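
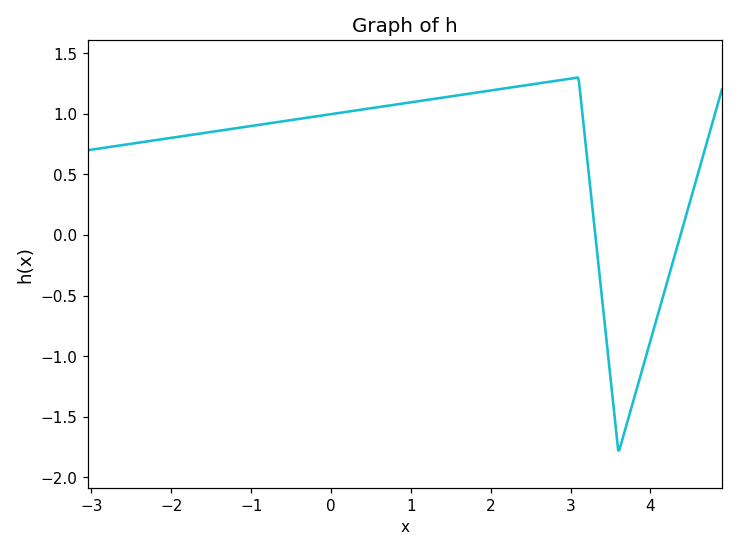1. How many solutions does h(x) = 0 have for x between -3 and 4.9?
2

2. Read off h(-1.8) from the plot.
0.8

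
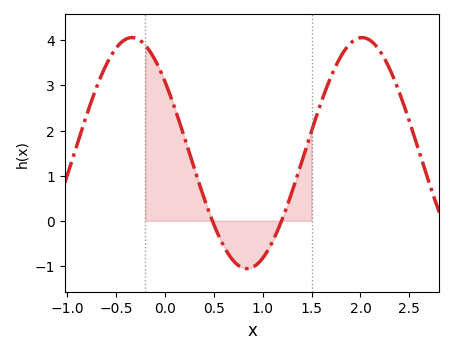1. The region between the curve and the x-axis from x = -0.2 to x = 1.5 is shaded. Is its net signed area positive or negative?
positive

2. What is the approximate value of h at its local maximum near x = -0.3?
4.1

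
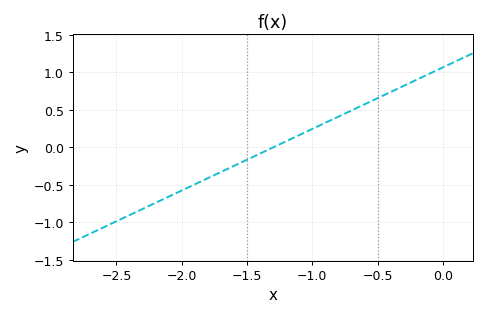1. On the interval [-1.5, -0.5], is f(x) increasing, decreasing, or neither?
increasing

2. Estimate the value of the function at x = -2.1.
-0.656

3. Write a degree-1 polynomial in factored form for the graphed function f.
y = 0.82(x + 1.3)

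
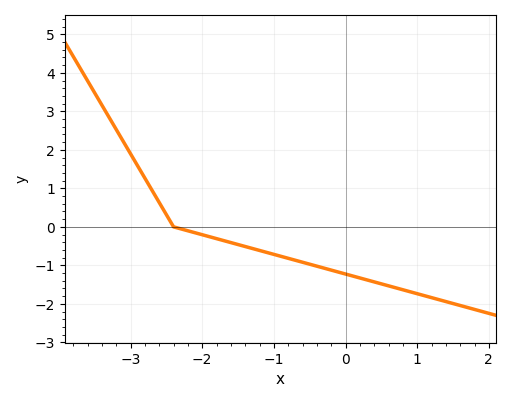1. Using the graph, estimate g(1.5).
-1.99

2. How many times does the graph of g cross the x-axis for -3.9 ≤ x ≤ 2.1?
1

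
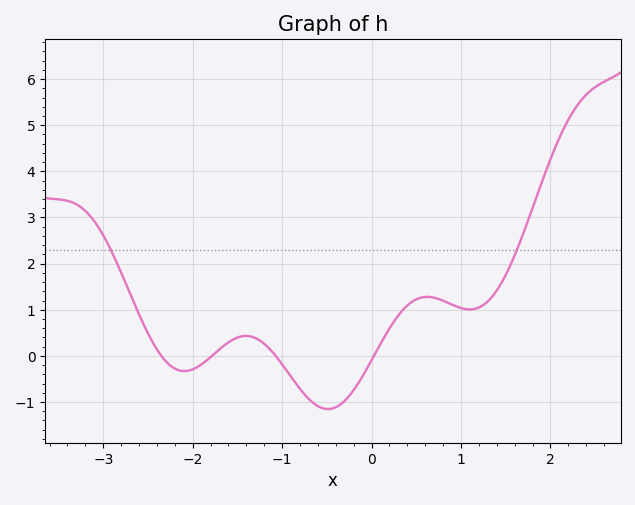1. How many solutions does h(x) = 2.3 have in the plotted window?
2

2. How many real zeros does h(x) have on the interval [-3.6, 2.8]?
4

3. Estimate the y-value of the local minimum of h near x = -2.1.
-0.33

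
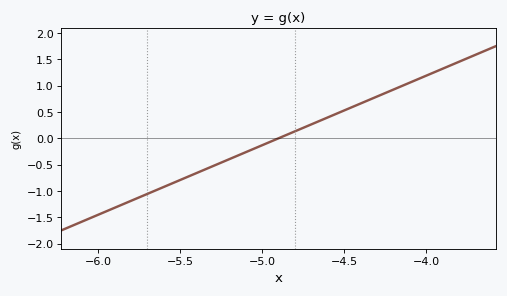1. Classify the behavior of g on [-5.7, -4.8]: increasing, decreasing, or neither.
increasing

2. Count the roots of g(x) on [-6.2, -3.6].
1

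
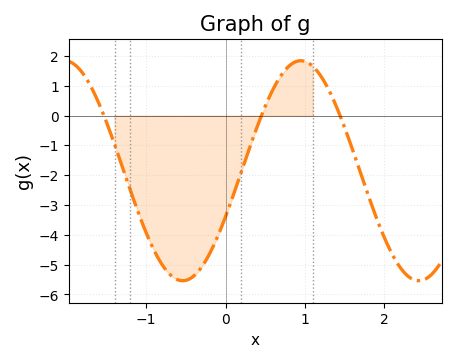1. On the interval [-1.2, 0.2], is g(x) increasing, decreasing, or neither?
neither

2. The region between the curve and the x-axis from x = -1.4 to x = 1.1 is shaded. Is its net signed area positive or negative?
negative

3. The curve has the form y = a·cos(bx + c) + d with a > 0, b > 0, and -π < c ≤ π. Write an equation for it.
y = 3.69cos(2.1x - 2) - 1.85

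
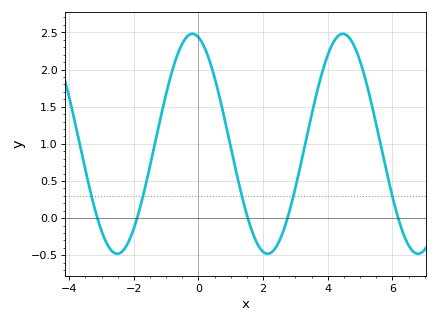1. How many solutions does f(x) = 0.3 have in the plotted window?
5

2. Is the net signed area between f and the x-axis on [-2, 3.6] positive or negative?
positive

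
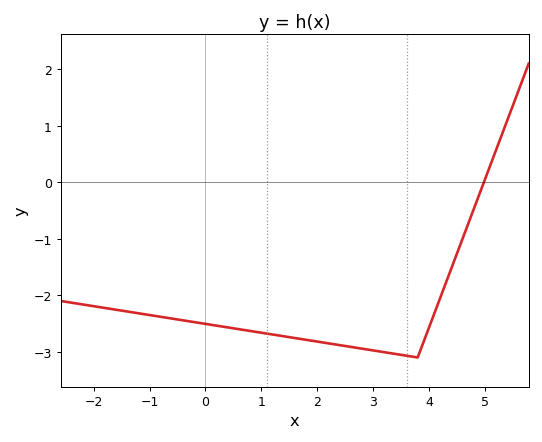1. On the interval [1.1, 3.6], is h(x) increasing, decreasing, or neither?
decreasing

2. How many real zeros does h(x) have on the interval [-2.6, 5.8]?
1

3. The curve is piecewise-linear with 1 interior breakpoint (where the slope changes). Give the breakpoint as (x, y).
(3.8, -3.1)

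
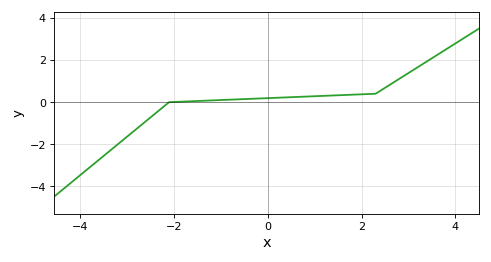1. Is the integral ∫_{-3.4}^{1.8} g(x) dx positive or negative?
negative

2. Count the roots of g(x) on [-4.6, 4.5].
1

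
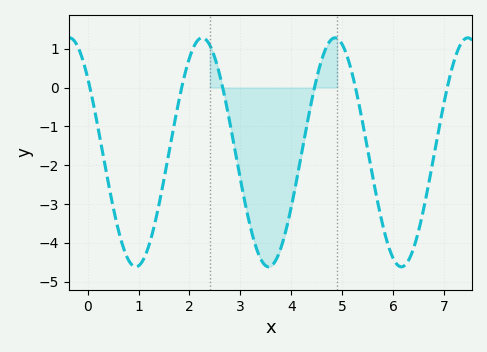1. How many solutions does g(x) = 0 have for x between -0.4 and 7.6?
6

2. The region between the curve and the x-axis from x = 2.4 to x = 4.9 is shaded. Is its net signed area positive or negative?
negative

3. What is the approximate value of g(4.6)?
0.732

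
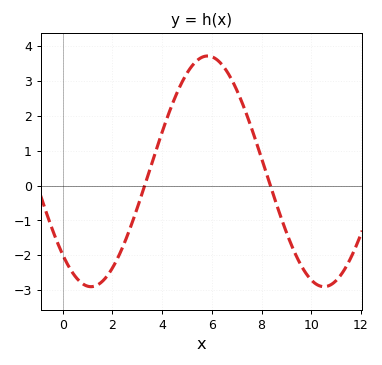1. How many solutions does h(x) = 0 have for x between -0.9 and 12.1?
2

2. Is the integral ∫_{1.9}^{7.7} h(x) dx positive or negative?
positive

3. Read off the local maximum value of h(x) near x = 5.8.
3.7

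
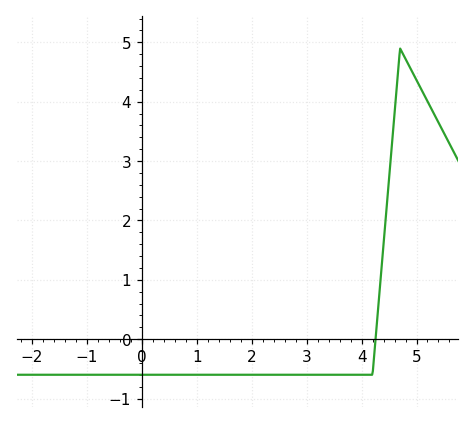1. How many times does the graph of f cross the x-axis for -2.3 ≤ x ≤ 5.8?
1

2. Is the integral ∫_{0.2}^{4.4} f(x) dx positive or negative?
negative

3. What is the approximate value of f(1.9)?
-0.6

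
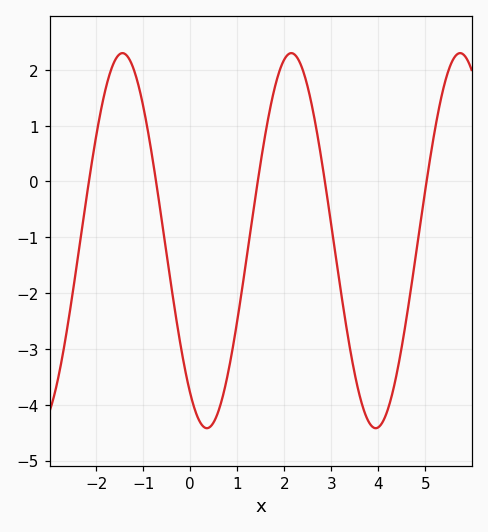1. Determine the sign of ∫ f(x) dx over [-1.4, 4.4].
negative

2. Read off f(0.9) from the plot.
-3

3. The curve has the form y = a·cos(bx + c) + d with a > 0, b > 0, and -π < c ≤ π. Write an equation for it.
y = 3.36cos(1.75x + 2.52) - 1.06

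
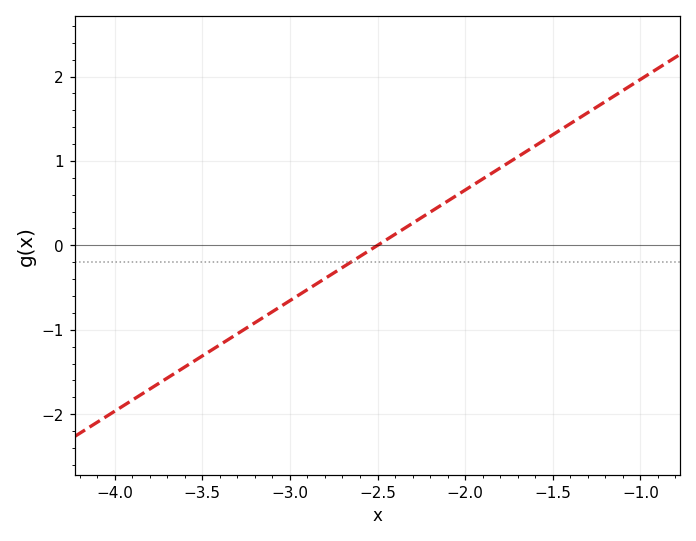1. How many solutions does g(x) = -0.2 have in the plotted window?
1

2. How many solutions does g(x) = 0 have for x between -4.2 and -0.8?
1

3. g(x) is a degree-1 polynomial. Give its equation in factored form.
y = 1.31(x + 2.5)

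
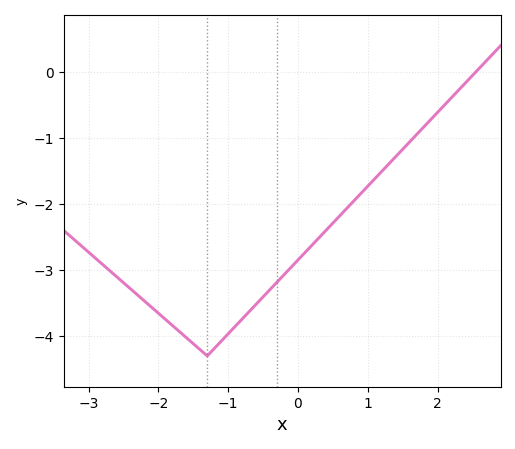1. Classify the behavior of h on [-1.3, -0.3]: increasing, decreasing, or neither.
increasing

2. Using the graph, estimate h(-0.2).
-3.1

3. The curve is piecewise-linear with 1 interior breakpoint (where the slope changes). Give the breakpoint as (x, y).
(-1.3, -4.3)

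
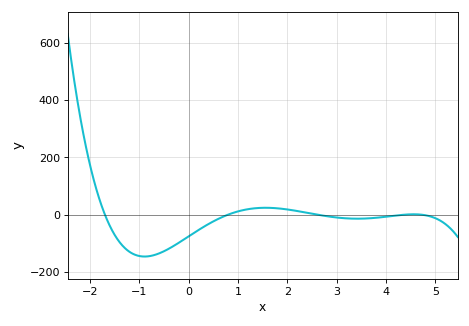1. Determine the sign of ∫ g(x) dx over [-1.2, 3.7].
negative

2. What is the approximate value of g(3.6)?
-13.6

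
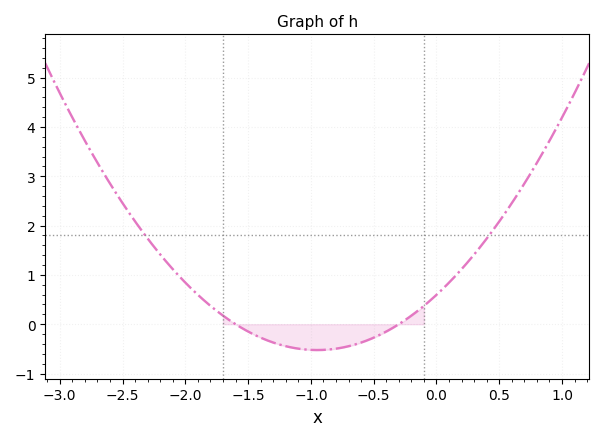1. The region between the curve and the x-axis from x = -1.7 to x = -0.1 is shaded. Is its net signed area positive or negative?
negative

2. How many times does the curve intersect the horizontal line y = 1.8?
2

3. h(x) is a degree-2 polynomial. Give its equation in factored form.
y = 1.24(x + 1.6)(x + 0.3)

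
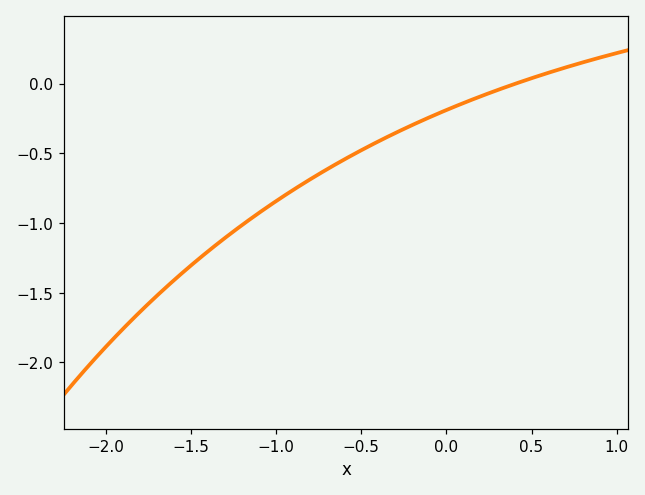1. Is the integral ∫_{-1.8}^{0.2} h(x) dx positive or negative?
negative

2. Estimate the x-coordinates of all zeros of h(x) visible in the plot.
0.408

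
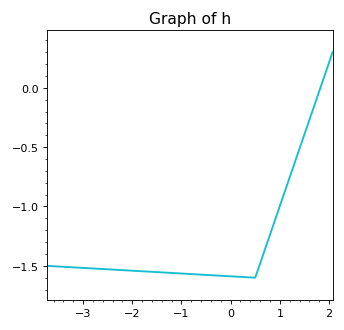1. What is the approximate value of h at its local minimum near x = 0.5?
-1.6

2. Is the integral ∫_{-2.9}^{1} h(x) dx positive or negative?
negative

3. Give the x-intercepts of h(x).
1.82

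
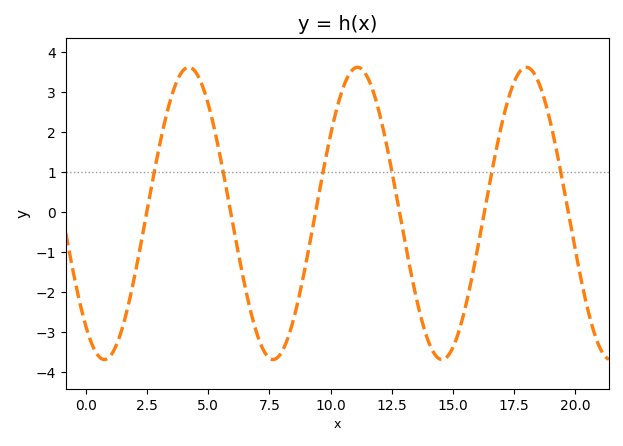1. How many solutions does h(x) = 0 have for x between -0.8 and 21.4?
6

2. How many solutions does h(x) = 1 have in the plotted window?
6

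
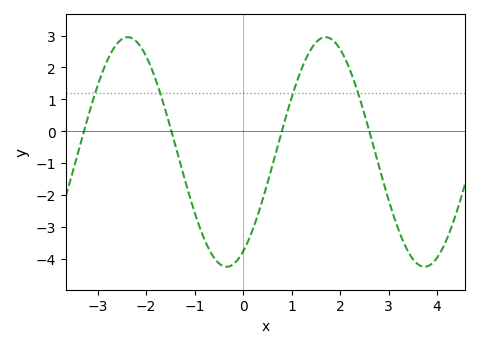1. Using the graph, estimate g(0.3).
-2.6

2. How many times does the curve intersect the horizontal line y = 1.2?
4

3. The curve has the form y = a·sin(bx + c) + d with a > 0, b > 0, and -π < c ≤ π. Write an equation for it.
y = 3.6sin(1.5x - 1) - 0.65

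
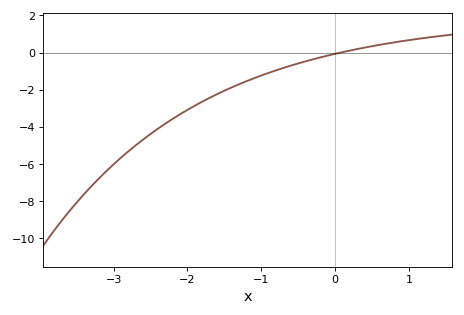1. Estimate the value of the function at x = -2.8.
-5.4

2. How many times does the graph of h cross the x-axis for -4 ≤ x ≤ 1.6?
1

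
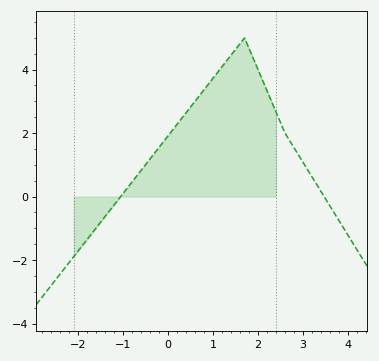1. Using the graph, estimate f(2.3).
3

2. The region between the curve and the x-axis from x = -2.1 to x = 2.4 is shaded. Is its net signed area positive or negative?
positive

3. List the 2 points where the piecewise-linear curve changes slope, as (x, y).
(1.7, 5); (2.6, 2)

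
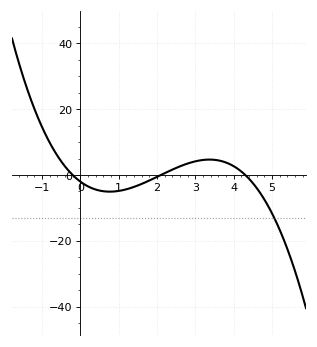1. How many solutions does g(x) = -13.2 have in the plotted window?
1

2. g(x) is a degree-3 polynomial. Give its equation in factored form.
y = -1.11(x + 0.2)(x - 2.1)(x - 4.3)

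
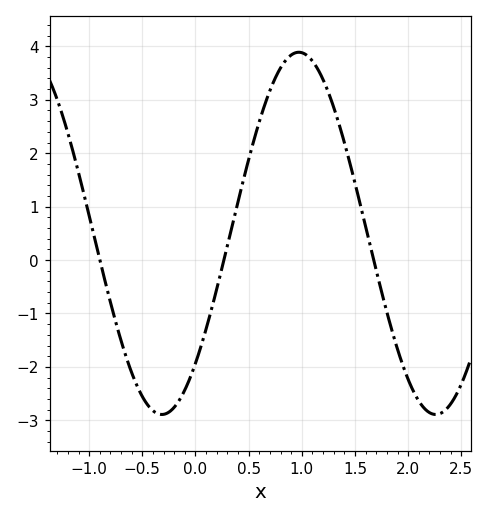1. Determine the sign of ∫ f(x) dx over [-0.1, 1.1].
positive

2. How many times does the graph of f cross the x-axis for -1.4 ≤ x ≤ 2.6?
3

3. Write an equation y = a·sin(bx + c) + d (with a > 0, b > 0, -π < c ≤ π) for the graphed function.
y = 3.39sin(2.4x - 0.8) + 0.5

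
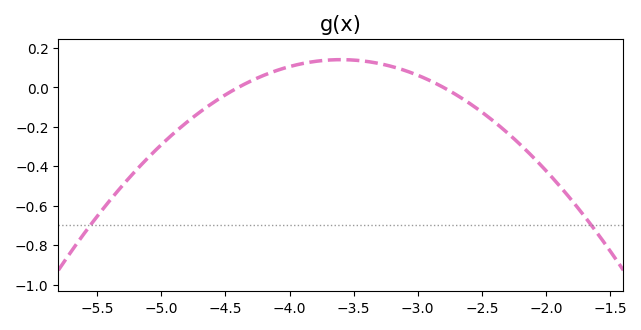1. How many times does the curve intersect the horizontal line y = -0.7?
2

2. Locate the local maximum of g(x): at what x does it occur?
-3.6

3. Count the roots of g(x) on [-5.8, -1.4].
2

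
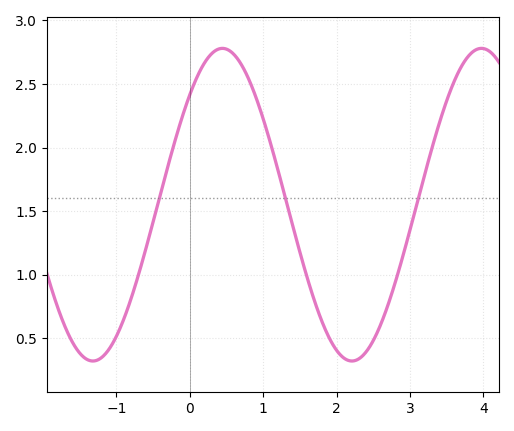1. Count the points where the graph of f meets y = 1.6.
3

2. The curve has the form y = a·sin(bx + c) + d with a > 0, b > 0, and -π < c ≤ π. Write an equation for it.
y = 1.23sin(1.78x + 0.78) + 1.55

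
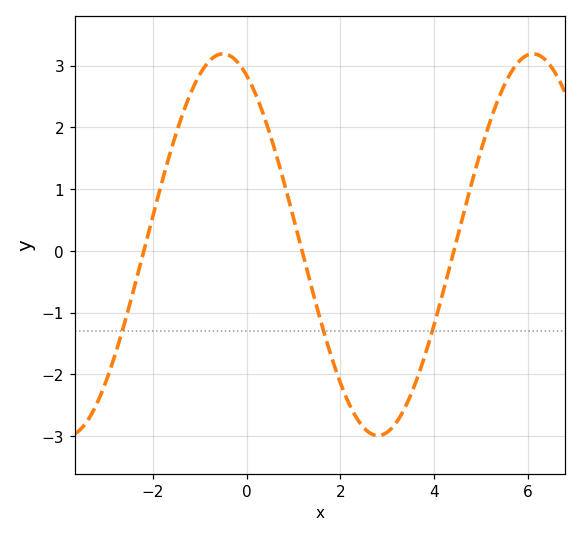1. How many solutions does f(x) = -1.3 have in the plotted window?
3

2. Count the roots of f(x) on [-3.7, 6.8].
3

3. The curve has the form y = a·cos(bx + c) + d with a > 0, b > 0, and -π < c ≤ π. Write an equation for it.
y = 3.09cos(0.95x + 0.48) + 0.1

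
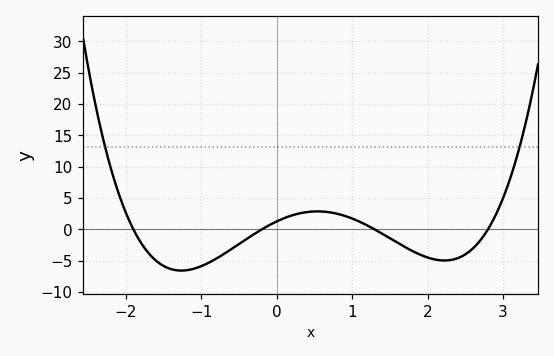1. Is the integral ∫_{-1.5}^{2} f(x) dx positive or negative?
negative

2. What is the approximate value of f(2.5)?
-4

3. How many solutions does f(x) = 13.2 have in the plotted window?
2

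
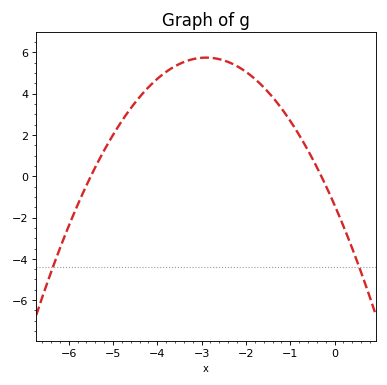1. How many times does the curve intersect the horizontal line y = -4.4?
2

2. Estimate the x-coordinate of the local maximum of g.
-2.8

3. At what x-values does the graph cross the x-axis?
-5.6, -0.2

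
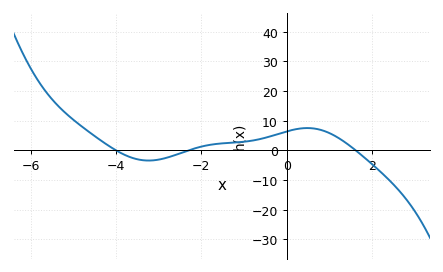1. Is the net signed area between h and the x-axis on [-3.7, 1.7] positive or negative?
positive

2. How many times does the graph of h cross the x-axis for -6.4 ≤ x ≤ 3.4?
3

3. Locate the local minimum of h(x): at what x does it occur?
-3.2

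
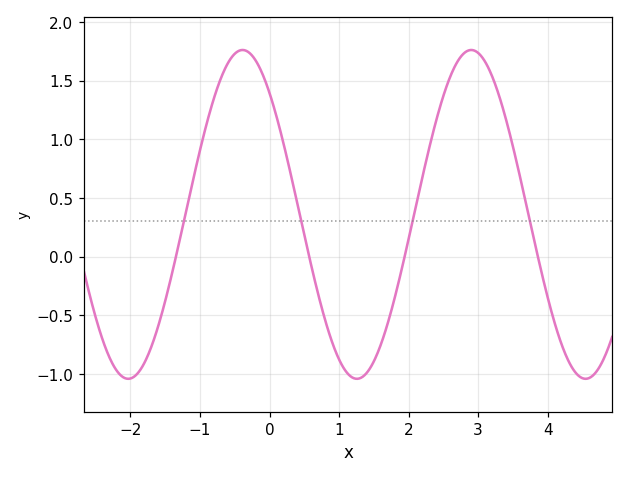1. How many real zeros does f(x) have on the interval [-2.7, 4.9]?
4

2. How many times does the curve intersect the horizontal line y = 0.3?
4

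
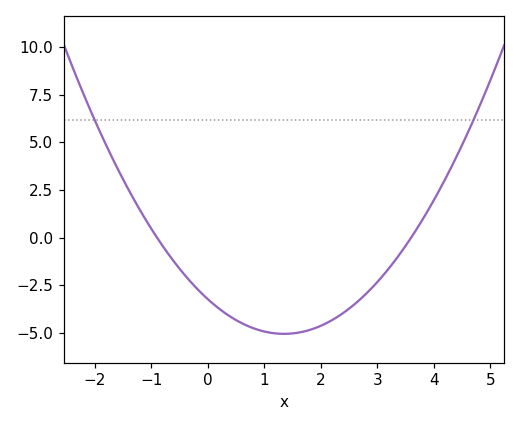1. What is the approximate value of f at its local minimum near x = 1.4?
-5.06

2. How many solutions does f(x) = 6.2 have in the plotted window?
2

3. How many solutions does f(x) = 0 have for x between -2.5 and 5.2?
2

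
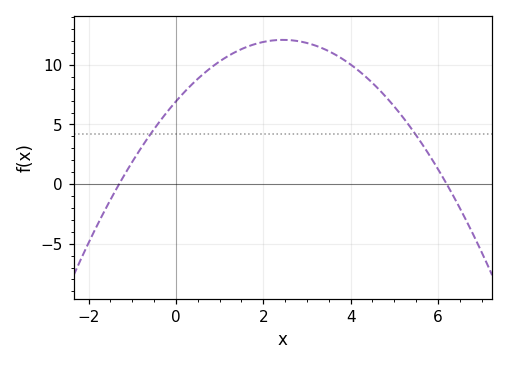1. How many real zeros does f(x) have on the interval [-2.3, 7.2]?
2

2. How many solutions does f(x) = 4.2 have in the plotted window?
2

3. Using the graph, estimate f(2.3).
12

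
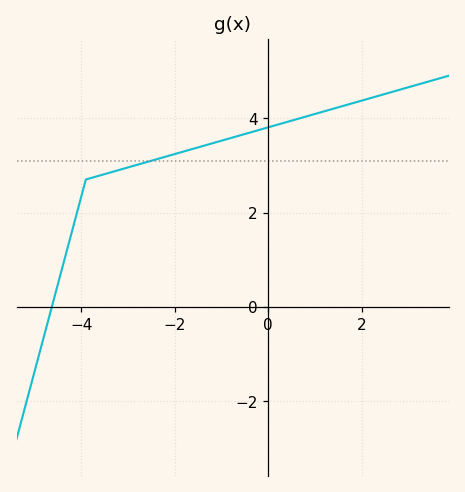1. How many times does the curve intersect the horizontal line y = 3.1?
1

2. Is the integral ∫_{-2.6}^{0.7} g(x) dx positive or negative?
positive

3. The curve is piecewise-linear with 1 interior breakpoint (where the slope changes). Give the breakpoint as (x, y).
(-3.9, 2.7)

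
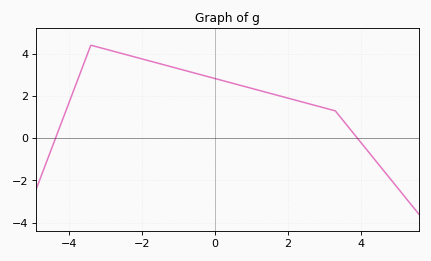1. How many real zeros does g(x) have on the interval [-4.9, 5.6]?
2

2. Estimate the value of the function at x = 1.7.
2.04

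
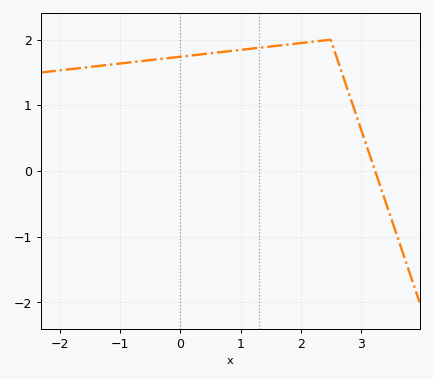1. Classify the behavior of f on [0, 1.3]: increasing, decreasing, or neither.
increasing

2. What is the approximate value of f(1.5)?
1.9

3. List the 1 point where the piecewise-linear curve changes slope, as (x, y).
(2.5, 2)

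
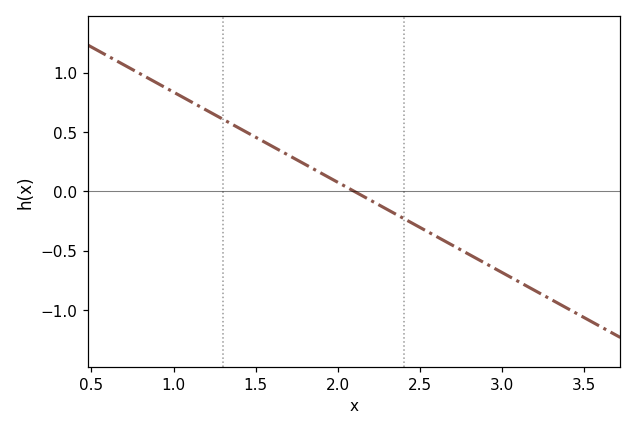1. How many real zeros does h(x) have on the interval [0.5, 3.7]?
1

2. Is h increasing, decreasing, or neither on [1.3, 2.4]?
decreasing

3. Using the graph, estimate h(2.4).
-0.228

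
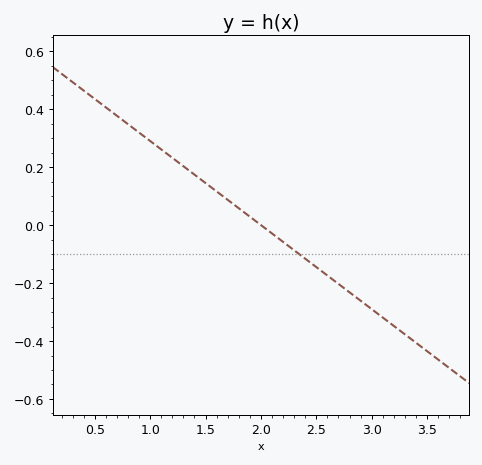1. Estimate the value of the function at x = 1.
0.28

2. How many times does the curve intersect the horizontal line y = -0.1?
1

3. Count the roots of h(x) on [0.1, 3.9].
1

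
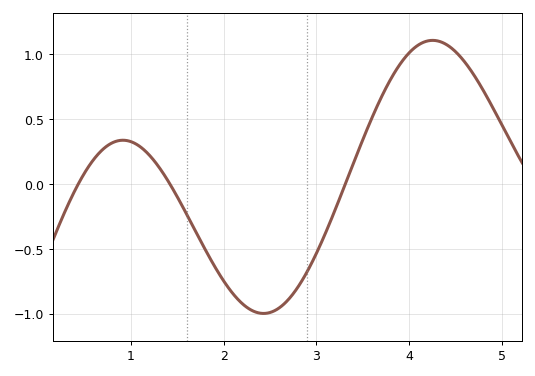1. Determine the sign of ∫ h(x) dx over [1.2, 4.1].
negative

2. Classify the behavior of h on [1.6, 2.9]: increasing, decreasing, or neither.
neither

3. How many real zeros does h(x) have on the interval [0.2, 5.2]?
3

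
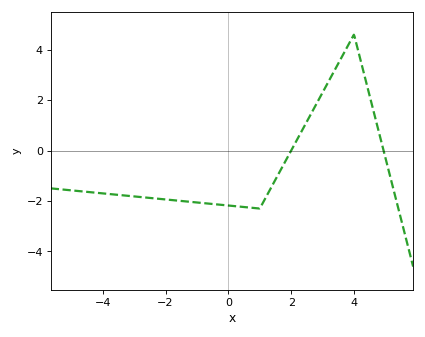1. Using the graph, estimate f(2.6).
1.38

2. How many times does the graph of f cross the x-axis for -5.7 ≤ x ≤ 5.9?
2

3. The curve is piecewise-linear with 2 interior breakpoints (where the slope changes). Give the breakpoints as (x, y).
(1, -2.3); (4, 4.6)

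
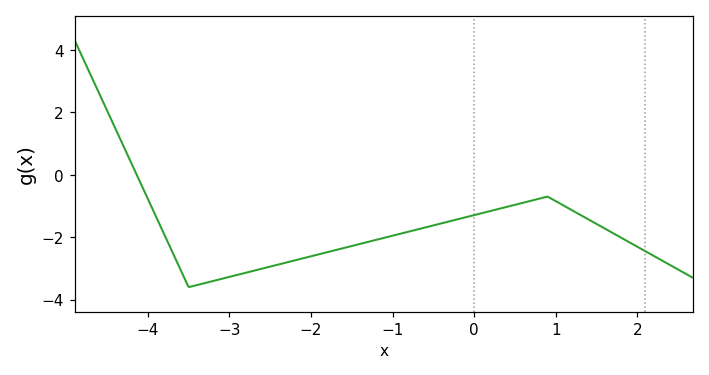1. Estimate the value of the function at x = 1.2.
-1.2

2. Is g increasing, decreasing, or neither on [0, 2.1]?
neither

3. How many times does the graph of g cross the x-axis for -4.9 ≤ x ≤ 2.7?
1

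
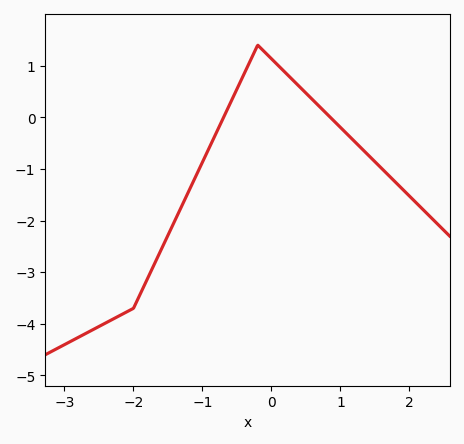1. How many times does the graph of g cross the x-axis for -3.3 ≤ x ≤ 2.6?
2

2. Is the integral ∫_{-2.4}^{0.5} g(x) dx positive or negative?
negative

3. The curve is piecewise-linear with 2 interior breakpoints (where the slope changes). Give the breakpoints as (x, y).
(-2, -3.7); (-0.2, 1.4)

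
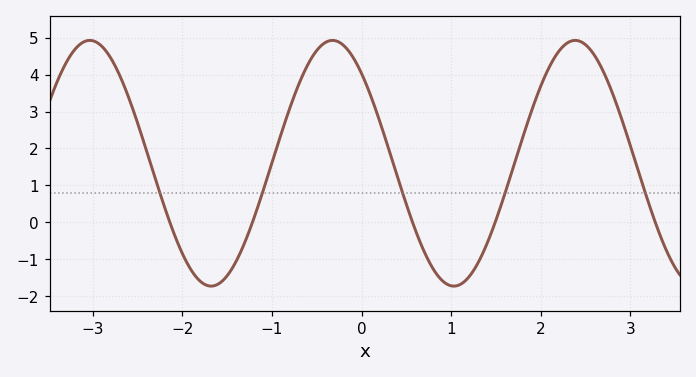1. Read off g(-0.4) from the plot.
4.88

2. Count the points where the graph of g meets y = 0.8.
5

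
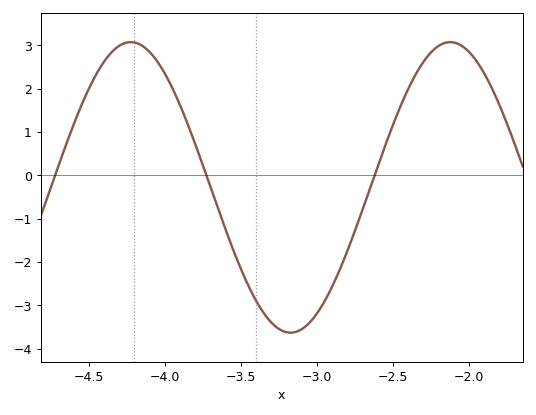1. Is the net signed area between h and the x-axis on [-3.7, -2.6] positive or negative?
negative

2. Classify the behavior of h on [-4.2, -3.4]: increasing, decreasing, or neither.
decreasing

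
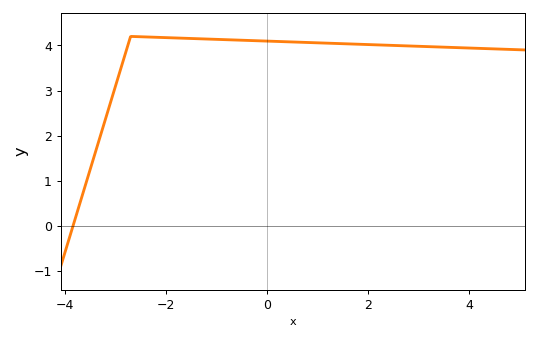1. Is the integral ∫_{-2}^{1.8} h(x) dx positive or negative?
positive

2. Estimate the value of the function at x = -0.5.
4.12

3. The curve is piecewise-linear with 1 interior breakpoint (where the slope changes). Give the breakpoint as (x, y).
(-2.7, 4.2)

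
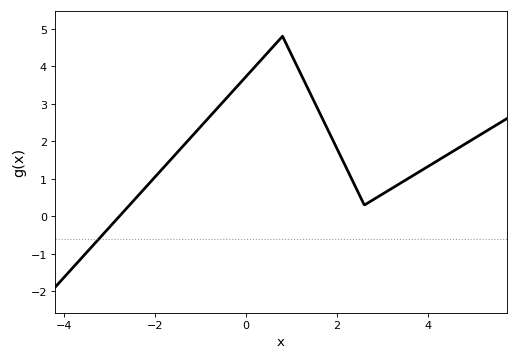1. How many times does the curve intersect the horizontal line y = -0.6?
1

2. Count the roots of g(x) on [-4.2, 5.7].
1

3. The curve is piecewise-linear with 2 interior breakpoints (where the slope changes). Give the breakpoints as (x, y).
(0.8, 4.8); (2.6, 0.3)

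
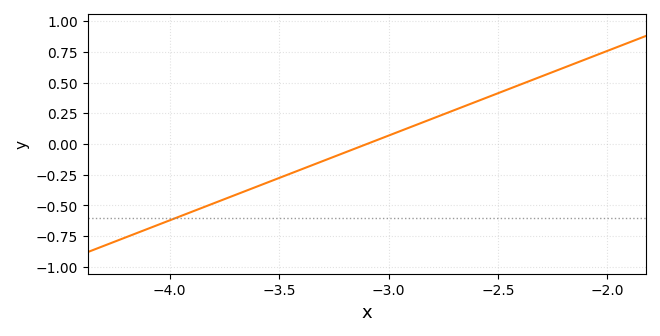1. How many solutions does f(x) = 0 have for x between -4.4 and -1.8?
1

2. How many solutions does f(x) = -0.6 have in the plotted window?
1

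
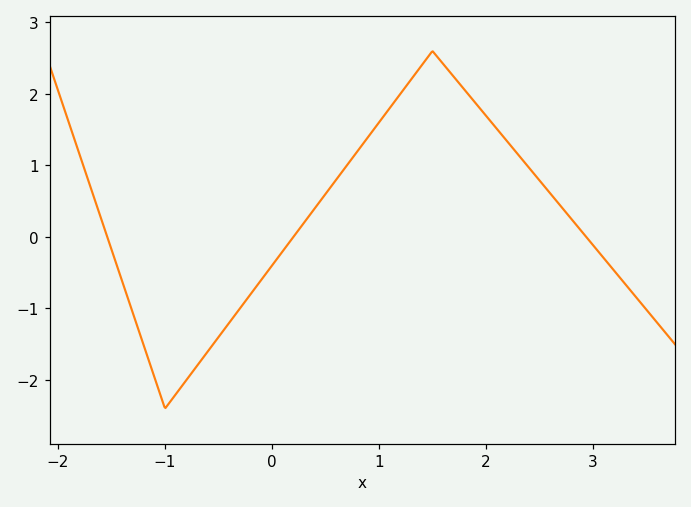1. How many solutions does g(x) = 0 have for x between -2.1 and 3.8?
3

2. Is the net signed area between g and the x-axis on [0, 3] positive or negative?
positive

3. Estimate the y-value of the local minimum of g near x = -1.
-2.4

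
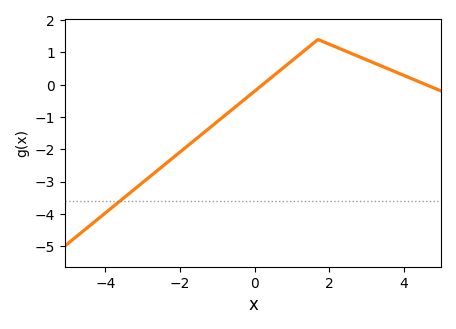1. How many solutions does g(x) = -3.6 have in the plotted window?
1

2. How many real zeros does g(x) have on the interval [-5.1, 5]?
2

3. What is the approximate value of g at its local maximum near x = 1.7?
1.4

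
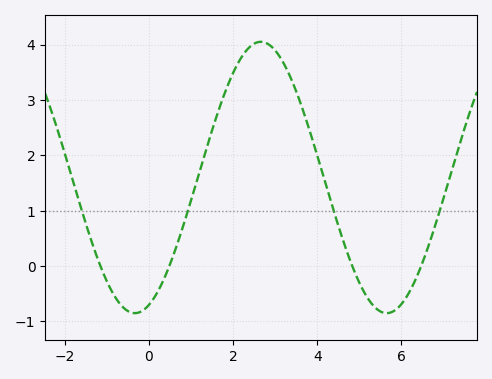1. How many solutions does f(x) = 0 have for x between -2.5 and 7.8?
4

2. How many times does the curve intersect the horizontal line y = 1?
4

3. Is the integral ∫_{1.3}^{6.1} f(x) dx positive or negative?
positive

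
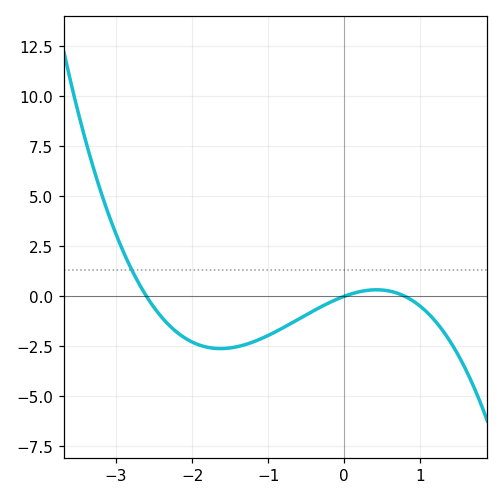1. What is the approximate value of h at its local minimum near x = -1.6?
-2.61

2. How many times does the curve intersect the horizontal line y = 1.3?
1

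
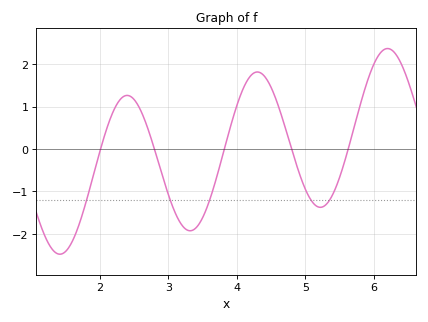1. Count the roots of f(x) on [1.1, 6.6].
5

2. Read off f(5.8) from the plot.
1.02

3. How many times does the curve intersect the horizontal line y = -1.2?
5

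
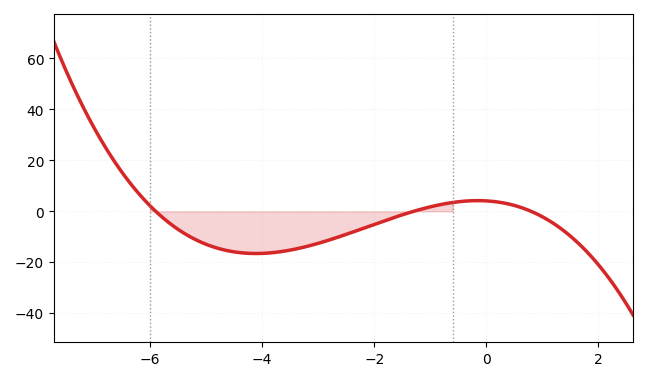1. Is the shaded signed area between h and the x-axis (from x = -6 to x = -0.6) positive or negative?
negative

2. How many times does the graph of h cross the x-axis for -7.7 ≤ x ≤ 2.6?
3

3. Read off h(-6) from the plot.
2.14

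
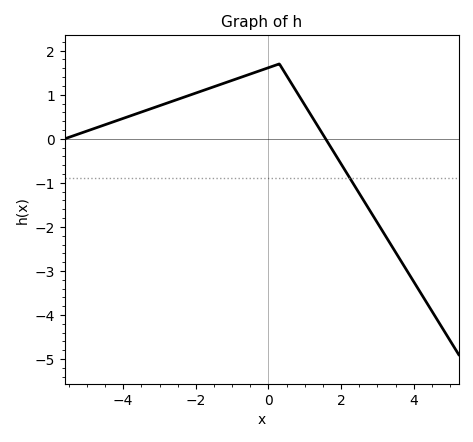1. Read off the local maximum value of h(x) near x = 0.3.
1.7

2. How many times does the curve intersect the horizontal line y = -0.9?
1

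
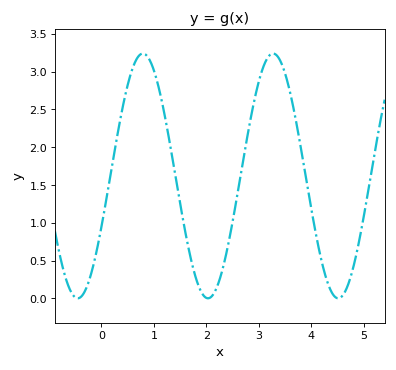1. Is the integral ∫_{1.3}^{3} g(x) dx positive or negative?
positive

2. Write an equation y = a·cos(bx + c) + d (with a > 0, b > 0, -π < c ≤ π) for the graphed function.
y = 1.62cos(2.5x - 2) + 1.62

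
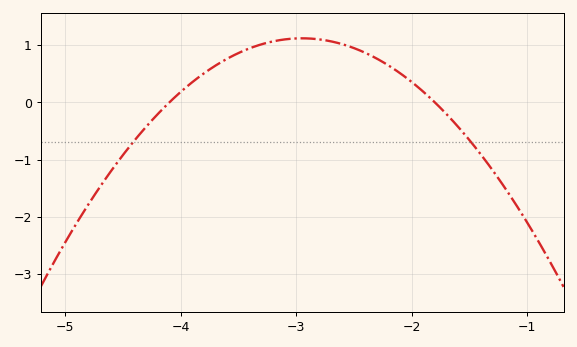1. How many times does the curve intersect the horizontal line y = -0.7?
2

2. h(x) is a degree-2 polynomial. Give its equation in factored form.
y = -0.85(x + 4.1)(x + 1.8)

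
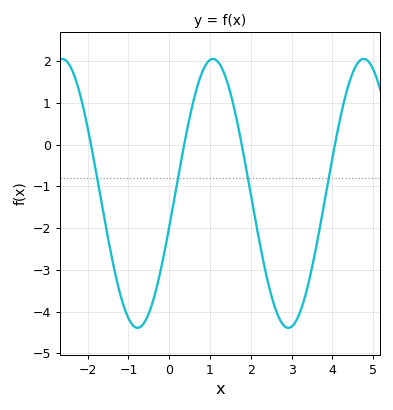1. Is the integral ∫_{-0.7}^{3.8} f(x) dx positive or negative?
negative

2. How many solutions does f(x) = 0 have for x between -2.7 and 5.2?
4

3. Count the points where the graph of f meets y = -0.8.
4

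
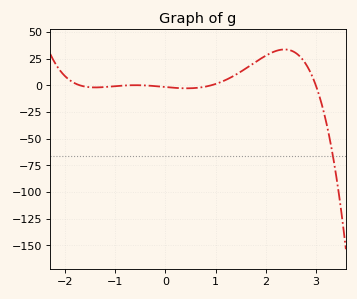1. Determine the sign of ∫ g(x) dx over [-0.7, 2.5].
positive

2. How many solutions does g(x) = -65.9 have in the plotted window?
1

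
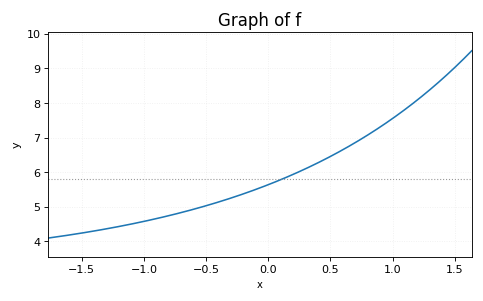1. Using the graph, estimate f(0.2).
5.94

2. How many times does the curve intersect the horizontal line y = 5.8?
1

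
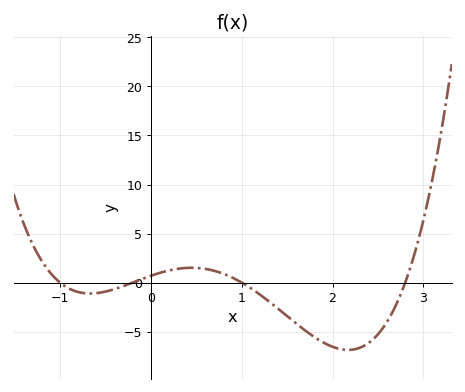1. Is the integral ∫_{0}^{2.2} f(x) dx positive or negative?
negative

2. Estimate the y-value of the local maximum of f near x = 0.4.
1.5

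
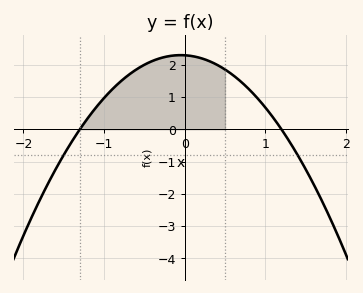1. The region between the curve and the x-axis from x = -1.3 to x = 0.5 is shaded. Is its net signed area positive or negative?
positive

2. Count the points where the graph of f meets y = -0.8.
2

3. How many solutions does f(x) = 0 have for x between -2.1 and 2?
2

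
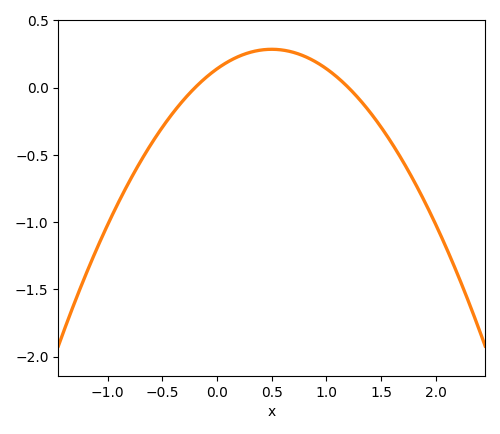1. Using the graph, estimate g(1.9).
-0.853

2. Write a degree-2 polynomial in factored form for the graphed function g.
y = -0.58(x + 0.2)(x - 1.2)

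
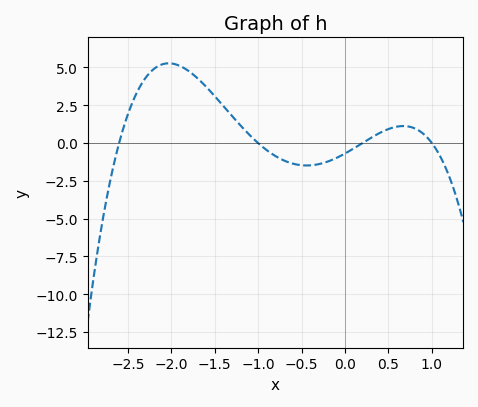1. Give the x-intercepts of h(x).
-2.6, -1, 0.2, 1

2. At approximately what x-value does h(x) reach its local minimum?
-0.441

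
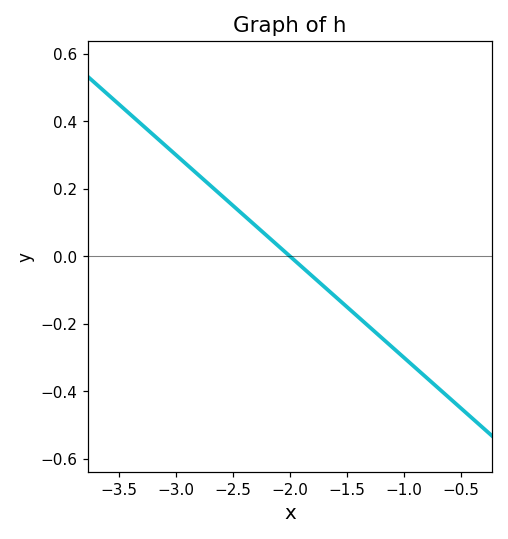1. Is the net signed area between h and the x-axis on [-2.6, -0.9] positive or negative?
negative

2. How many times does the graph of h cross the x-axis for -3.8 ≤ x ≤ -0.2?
1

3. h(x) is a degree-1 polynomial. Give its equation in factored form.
y = -0.3(x + 2)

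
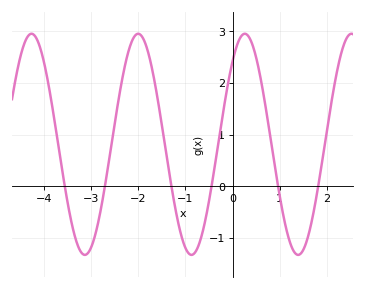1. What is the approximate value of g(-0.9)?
-1.3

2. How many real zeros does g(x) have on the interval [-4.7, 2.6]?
6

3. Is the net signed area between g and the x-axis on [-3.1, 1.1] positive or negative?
positive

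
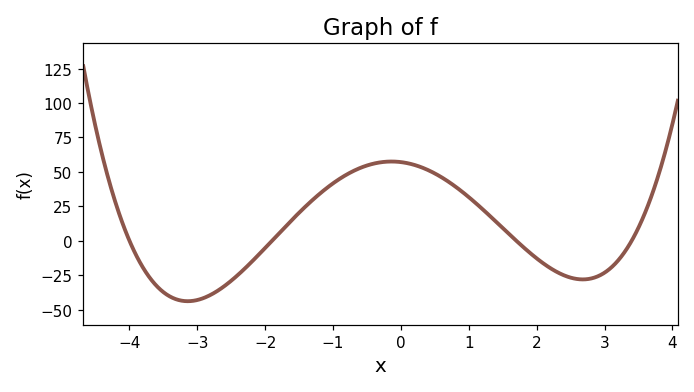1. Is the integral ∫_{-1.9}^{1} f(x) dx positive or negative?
positive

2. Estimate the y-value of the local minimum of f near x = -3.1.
-43.9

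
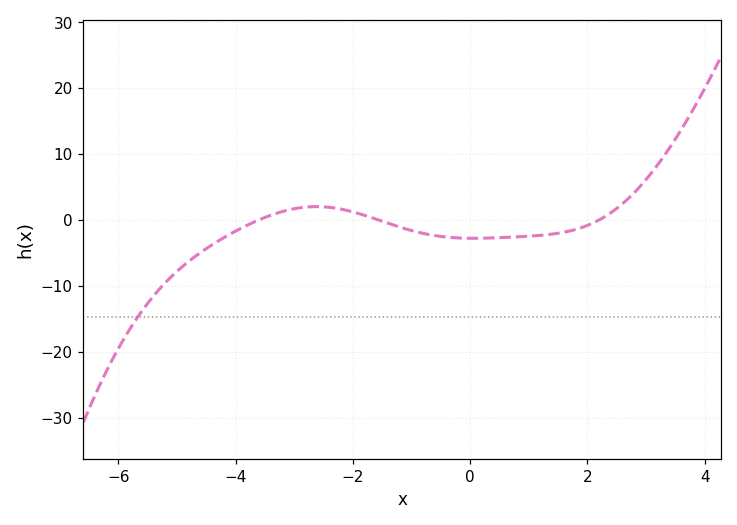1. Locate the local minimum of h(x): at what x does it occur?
0.05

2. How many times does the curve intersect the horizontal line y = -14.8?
1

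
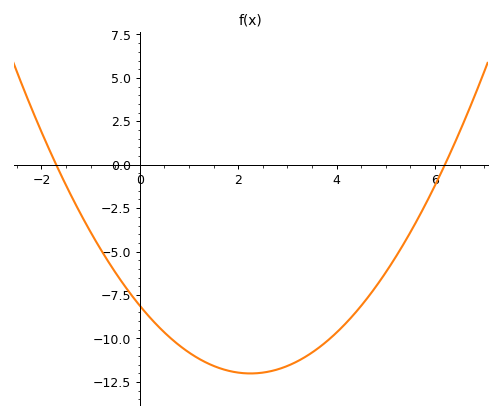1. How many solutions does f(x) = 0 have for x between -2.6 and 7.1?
2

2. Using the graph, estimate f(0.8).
-10.4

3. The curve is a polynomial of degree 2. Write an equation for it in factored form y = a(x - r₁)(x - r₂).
y = 0.77(x + 1.7)(x - 6.2)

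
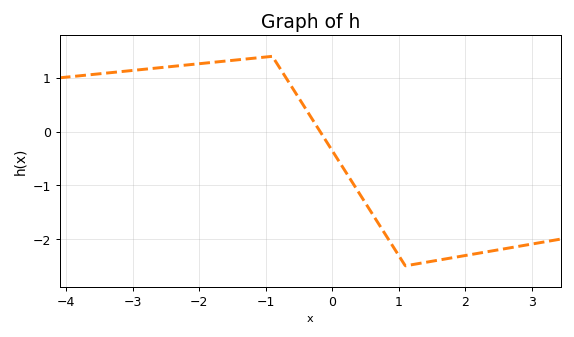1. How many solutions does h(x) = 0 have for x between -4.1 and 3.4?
1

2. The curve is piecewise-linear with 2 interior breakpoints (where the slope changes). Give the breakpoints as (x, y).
(-0.9, 1.4); (1.1, -2.5)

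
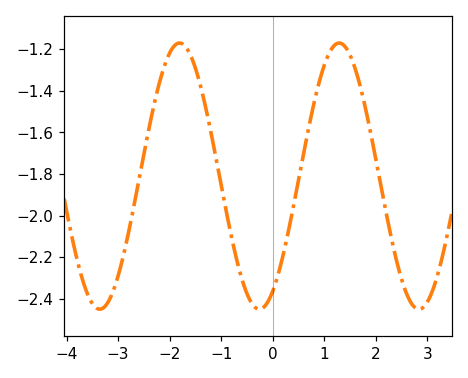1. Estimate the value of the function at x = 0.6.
-1.7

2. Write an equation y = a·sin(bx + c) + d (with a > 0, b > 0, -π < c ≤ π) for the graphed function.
y = 0.64sin(2.03x - 1.04) - 1.81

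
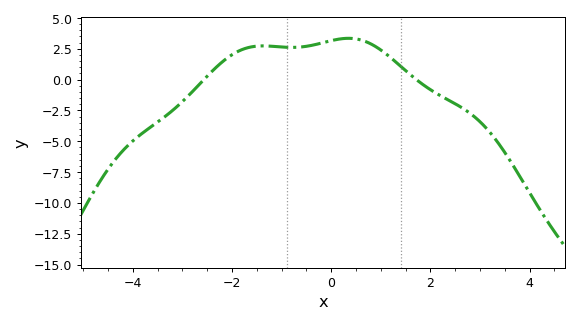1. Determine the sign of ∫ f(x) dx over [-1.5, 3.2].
positive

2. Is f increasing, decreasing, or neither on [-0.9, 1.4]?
neither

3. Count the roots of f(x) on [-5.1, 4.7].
2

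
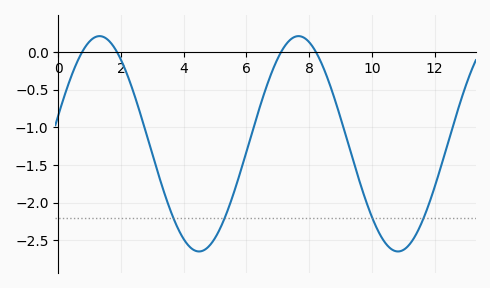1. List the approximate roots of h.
0.8, 1.8, 7.2, 8.2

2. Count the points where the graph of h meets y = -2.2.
4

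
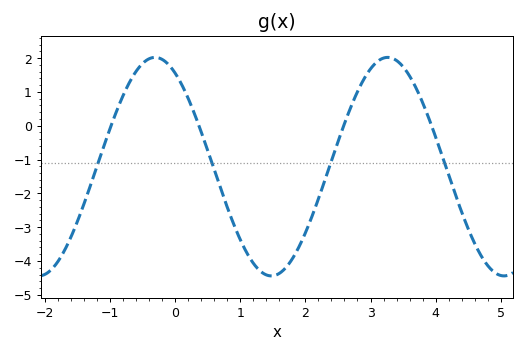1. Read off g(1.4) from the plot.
-4.4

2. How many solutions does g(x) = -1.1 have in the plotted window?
4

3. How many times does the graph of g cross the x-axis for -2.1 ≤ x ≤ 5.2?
4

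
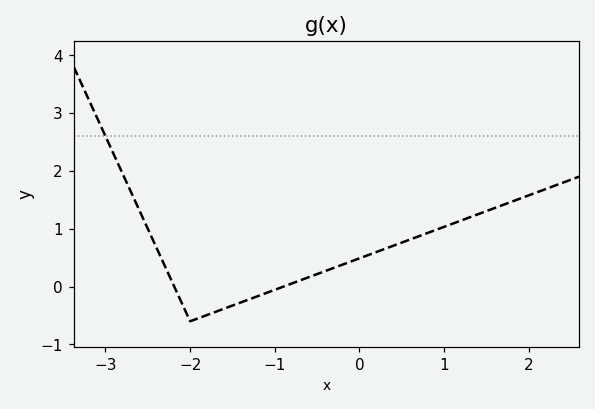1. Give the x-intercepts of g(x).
-2.19, -0.898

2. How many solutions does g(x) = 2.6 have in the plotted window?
1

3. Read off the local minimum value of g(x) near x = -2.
-0.6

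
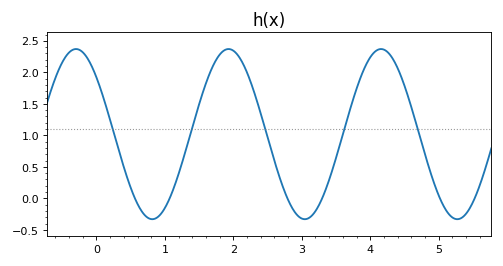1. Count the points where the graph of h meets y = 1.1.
5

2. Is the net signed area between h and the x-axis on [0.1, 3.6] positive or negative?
positive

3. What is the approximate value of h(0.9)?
-0.292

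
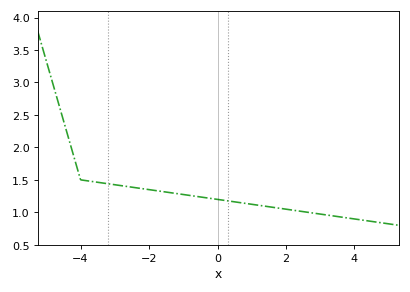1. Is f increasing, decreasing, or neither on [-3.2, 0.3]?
decreasing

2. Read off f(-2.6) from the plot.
1.39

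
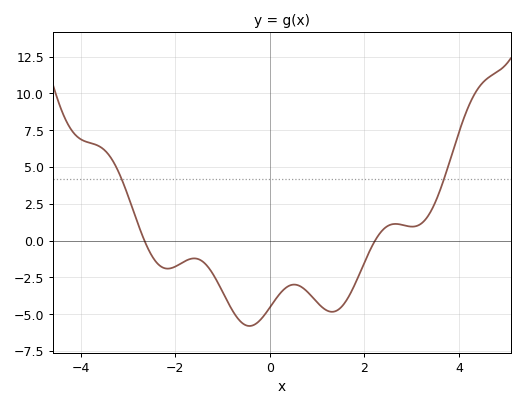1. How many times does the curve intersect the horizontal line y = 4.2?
2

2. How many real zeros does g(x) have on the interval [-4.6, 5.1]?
2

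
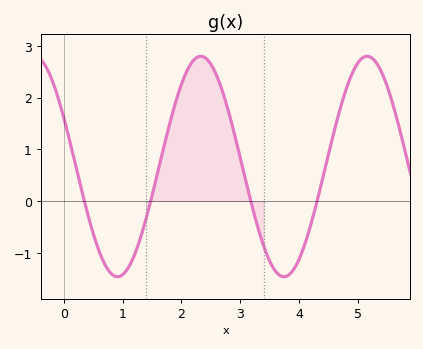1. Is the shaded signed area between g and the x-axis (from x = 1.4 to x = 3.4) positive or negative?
positive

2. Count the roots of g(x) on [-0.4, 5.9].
4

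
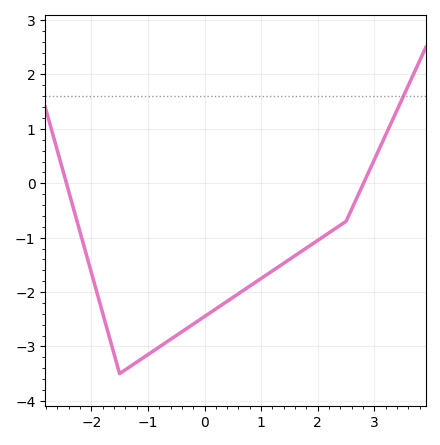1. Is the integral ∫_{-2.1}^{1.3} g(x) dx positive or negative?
negative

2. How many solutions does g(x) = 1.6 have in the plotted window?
1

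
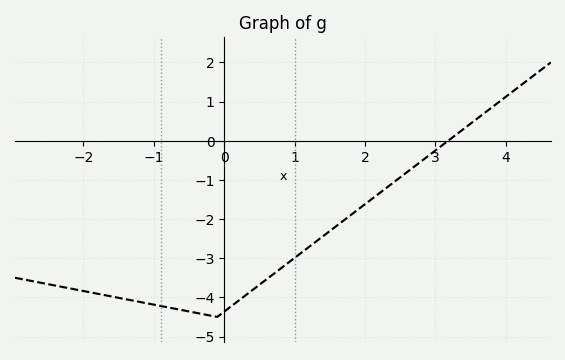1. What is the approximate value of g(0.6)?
-3.54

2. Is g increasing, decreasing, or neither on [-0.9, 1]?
neither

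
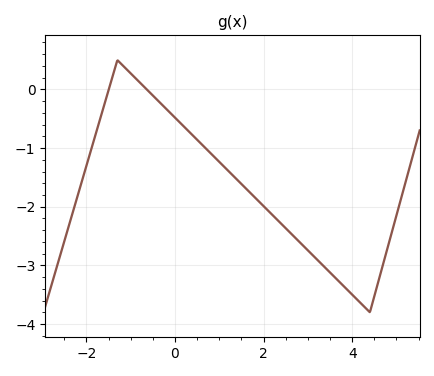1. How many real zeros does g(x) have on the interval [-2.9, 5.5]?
2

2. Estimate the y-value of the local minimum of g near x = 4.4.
-3.8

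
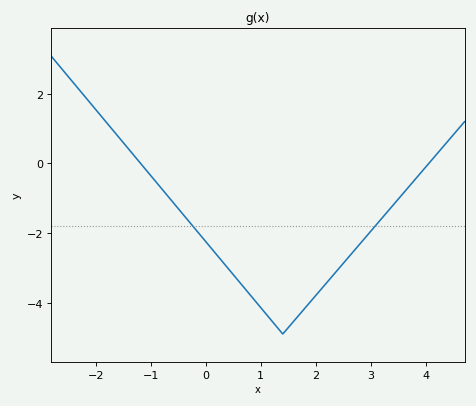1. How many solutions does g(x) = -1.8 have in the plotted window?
2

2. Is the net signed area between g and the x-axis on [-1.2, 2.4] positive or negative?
negative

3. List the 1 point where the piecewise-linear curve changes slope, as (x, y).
(1.4, -4.9)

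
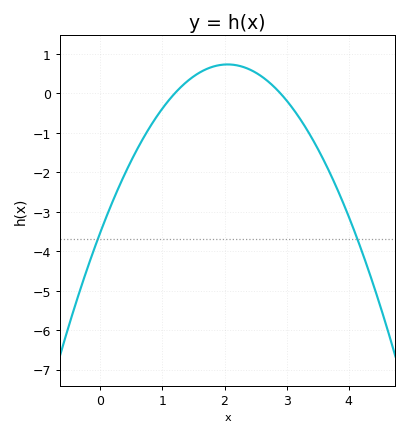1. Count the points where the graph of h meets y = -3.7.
2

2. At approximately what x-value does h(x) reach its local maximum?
2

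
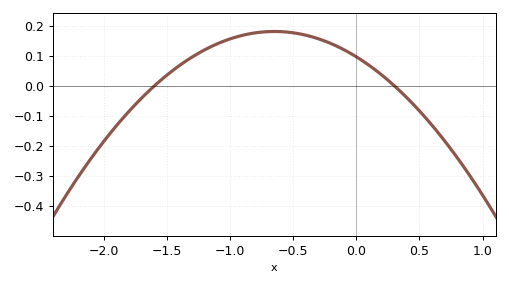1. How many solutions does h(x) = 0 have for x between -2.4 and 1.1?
2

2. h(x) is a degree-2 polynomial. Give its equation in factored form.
y = -0.2(x + 1.6)(x - 0.3)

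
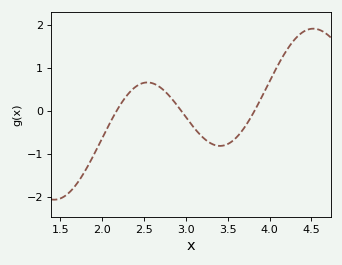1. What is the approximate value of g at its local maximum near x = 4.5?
1.91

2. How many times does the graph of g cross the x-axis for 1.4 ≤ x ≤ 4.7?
3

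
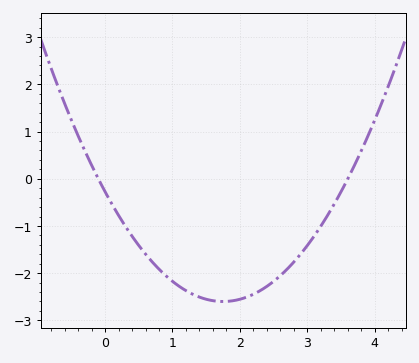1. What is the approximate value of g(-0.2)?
0.289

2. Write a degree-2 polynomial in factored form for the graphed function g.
y = 0.76(x + 0.1)(x - 3.6)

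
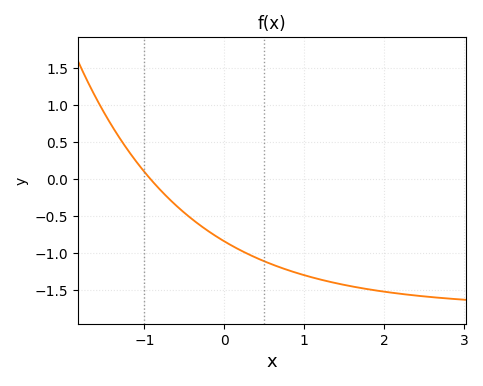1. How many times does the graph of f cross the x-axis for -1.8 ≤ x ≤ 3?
1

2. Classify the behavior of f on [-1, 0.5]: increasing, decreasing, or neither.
decreasing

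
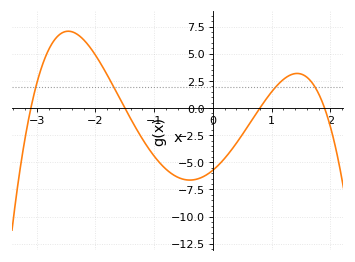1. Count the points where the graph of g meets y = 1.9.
4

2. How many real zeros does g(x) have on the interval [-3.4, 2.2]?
4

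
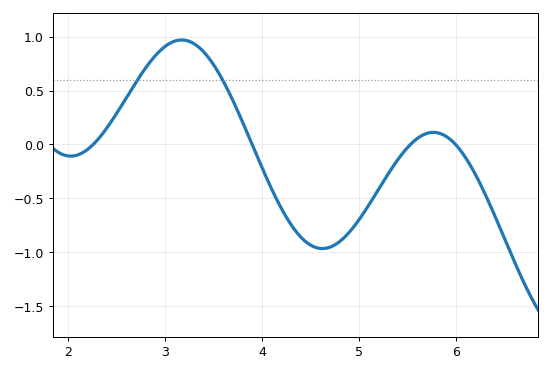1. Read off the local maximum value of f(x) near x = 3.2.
0.969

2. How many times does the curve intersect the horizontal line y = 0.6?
2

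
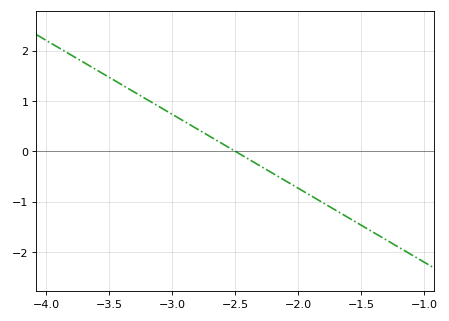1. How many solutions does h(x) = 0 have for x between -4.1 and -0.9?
1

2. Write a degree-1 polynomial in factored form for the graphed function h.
y = -1.47(x + 2.5)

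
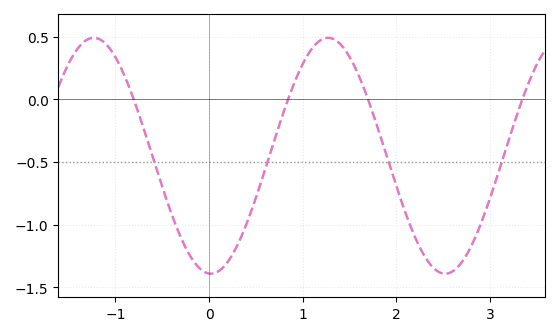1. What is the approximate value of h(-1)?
0.35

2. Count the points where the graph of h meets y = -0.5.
4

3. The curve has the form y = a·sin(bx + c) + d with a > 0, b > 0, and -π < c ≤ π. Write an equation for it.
y = 0.94sin(2.5x - 1.6) - 0.45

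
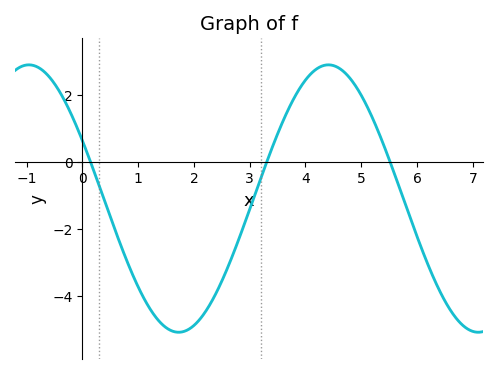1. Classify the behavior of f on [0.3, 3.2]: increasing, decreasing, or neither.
neither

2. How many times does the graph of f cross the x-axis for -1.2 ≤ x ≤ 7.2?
3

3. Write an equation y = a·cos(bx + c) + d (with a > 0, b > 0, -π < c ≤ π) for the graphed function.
y = 3.99cos(1.2x + 1.1) - 1.08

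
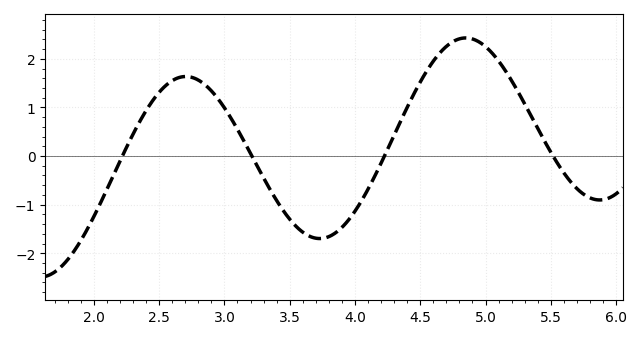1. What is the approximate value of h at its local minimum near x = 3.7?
-1.7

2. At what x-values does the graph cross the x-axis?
2.2, 3.2, 4.2, 5.5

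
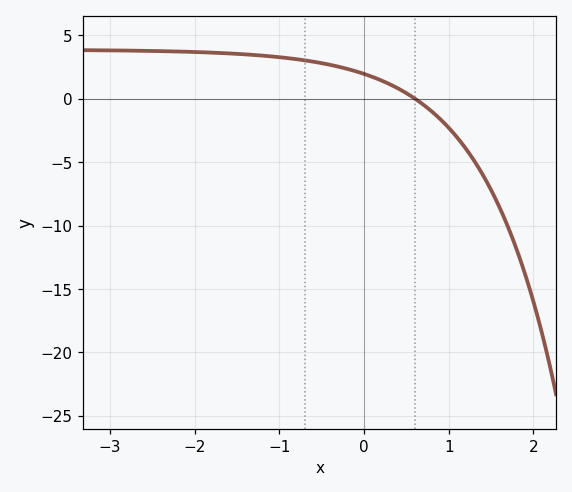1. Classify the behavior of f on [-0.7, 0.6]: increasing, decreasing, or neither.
decreasing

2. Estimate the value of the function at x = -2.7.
3.79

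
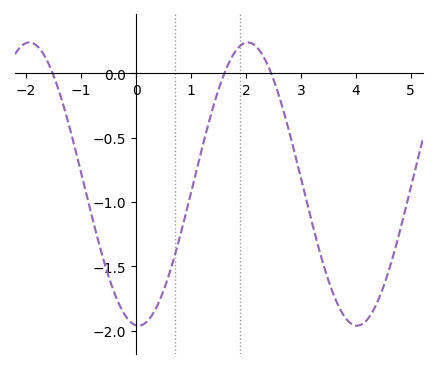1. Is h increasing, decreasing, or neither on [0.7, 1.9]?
increasing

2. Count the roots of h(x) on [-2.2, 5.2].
3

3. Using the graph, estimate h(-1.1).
-0.6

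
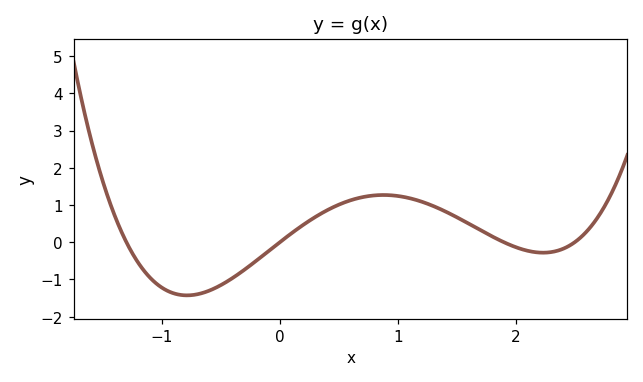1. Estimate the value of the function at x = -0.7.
-1.4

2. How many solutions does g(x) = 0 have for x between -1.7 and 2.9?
4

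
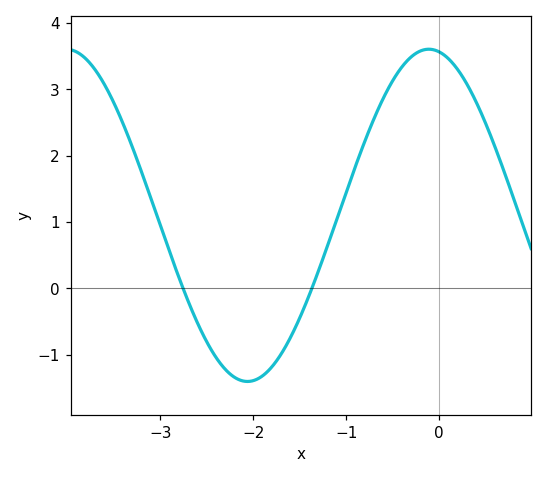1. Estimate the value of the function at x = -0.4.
3.3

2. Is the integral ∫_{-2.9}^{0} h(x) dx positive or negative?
positive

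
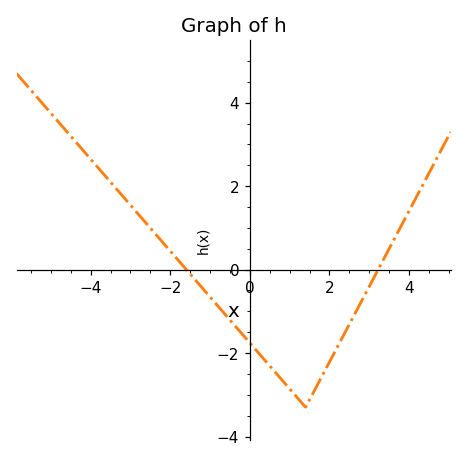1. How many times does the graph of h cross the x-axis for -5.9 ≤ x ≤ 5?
2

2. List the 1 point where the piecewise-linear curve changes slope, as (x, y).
(1.4, -3.3)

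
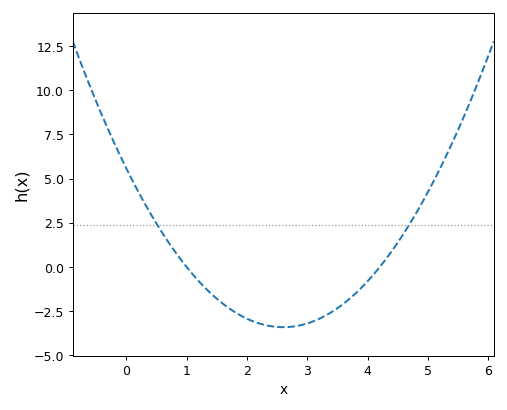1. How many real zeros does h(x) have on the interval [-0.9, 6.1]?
2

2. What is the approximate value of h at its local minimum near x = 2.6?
-3.4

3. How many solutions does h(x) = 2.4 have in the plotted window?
2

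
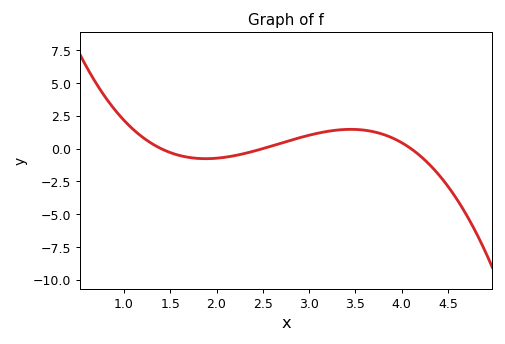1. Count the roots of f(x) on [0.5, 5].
3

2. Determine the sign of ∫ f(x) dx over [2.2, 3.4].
positive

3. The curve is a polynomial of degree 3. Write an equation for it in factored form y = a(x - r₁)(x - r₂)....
y = -1.16(x - 1.4)(x - 2.5)(x - 4.1)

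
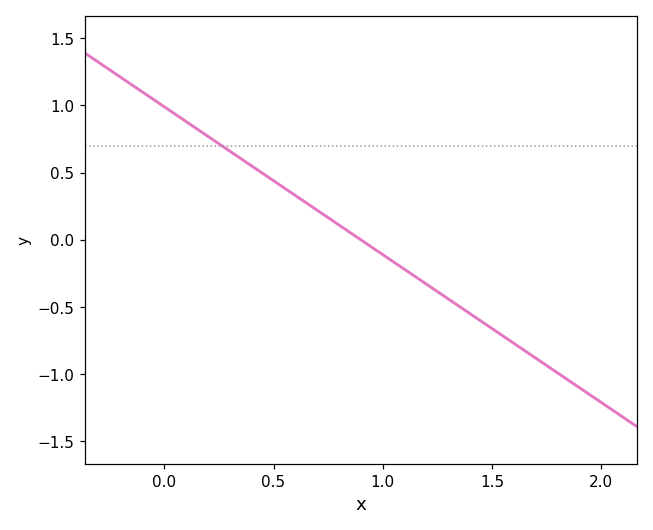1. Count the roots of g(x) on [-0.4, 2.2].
1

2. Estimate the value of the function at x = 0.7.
0.2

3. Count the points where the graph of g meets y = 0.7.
1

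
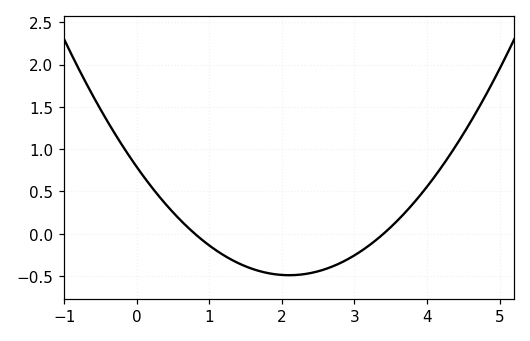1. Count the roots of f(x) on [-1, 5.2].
2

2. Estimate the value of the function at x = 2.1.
-0.49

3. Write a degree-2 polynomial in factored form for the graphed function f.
y = 0.29(x - 0.8)(x - 3.4)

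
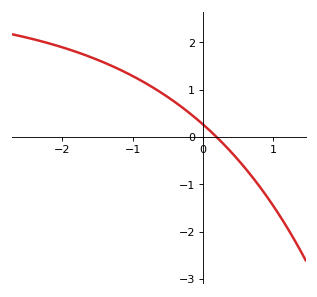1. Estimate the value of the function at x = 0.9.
-1.23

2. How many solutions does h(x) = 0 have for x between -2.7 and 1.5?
1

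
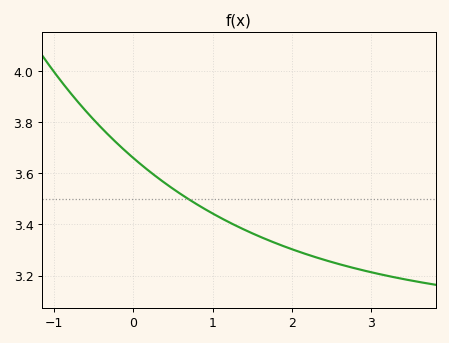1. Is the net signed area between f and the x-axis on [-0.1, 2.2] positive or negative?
positive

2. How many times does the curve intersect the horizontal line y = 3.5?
1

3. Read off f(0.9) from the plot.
3.46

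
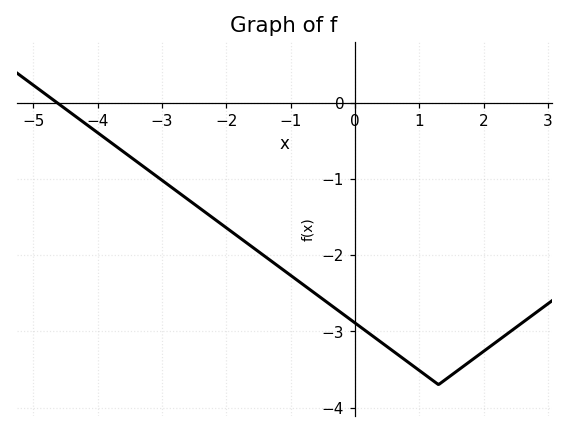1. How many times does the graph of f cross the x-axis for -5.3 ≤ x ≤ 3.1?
1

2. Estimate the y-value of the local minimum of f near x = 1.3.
-3.7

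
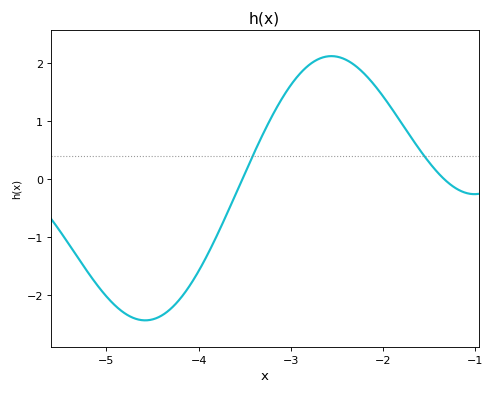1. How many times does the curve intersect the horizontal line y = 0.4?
2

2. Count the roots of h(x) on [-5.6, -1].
2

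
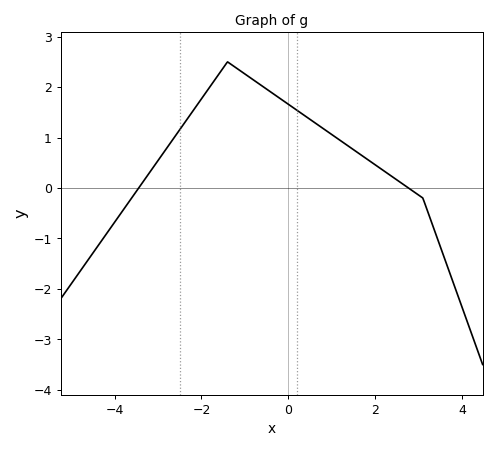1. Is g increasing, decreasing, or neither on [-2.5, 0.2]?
neither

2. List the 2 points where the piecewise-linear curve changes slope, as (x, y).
(-1.4, 2.5); (3.1, -0.2)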